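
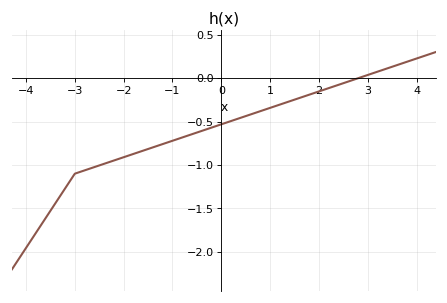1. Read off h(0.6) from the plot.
-0.418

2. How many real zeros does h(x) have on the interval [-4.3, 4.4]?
1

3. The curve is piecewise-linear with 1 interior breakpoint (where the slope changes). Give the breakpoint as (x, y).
(-3, -1.1)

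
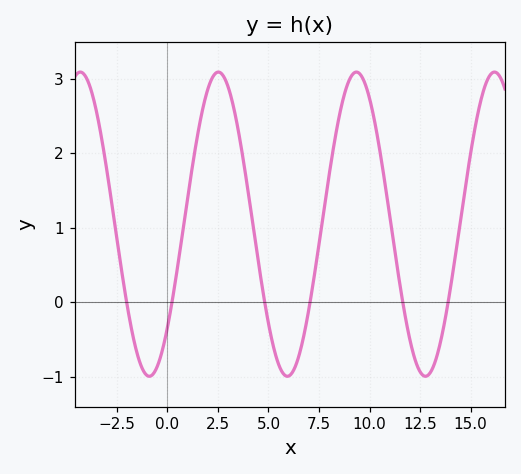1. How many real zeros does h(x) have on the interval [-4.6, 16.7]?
6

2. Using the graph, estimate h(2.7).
3.1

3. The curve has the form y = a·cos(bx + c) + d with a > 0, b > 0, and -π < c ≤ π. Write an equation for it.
y = 2.04cos(0.92x - 2.3) + 1.05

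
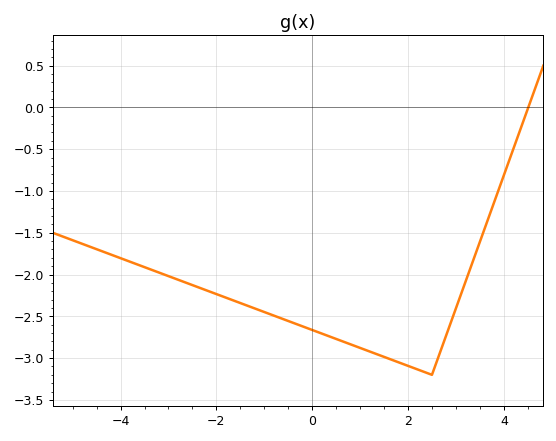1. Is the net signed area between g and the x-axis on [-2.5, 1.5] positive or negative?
negative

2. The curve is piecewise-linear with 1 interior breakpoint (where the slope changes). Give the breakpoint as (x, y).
(2.5, -3.2)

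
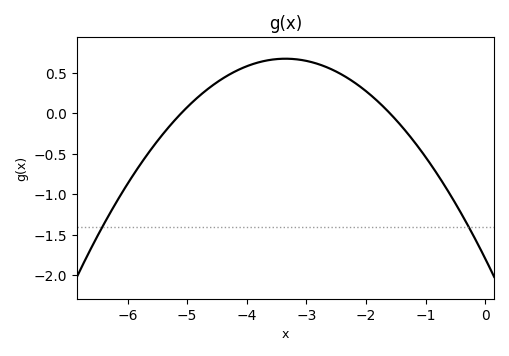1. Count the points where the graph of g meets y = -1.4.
2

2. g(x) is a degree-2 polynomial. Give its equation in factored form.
y = -0.22(x + 5.1)(x + 1.6)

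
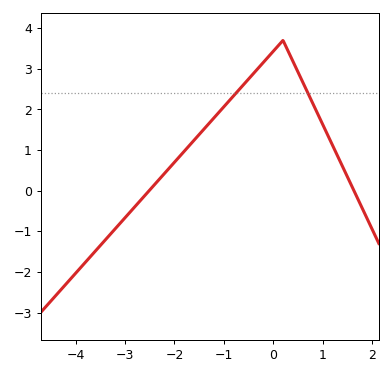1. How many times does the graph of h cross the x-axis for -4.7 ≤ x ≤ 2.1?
2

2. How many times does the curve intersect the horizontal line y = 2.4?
2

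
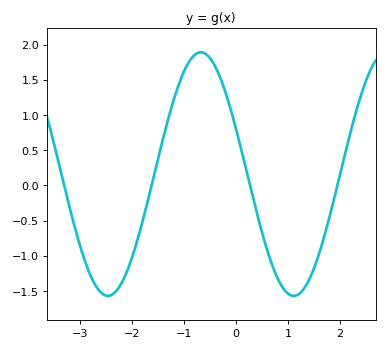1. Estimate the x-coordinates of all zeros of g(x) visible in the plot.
-3.3, -1.62, 0.269, 1.95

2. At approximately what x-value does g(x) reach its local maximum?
-0.677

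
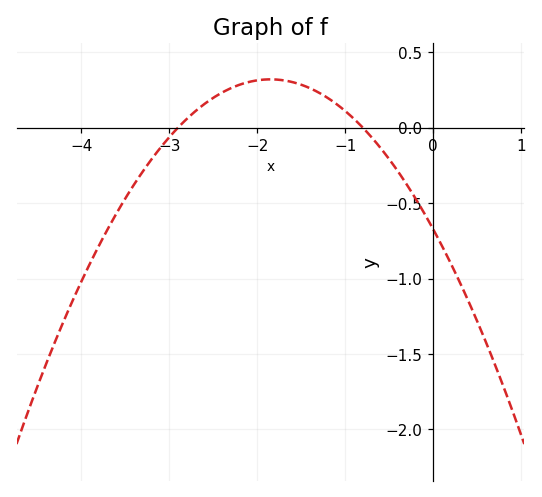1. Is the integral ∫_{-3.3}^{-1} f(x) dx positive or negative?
positive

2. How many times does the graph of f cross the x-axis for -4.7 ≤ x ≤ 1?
2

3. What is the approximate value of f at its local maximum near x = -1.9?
0.32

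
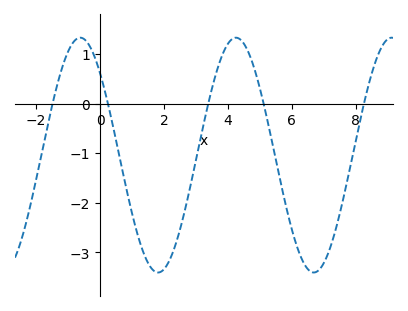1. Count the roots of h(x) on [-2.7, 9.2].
5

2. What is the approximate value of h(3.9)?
1.09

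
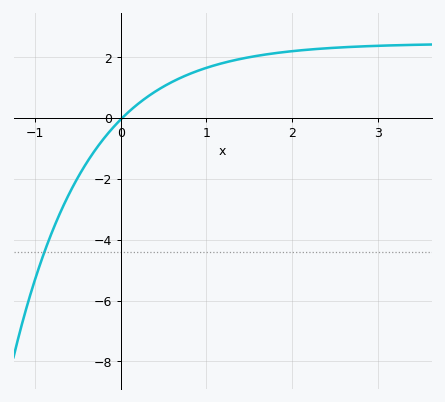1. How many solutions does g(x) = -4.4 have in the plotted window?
1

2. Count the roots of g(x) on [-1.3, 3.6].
1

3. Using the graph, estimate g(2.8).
2.35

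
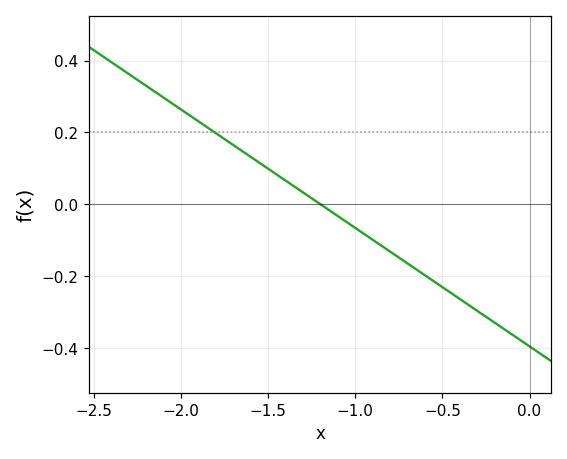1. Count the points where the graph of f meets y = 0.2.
1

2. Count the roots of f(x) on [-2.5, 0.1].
1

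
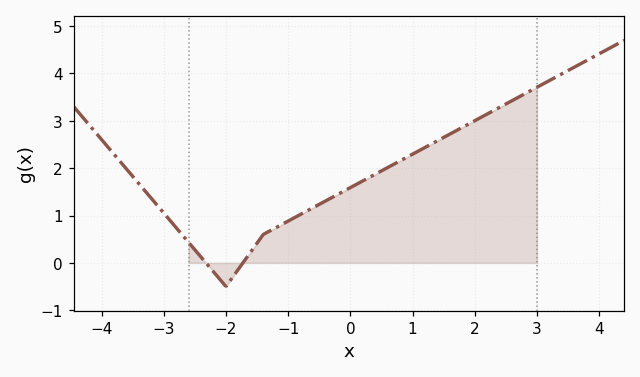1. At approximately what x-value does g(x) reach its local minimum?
-2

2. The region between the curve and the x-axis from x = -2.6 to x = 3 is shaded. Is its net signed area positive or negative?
positive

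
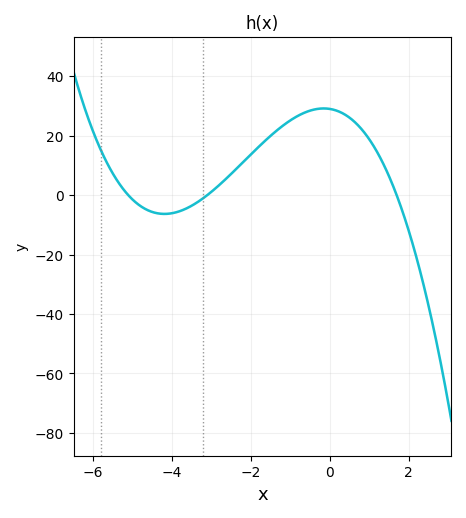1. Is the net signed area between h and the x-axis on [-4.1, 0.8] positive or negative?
positive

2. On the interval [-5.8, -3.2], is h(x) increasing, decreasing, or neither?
neither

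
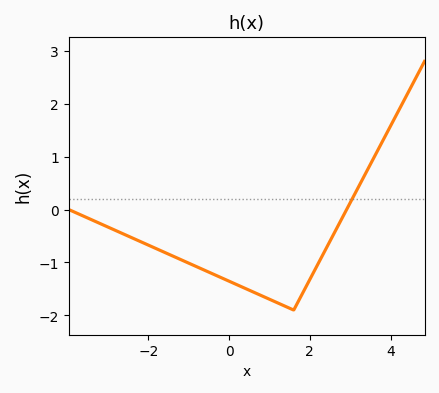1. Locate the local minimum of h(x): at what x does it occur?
1.6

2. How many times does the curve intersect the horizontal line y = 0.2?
1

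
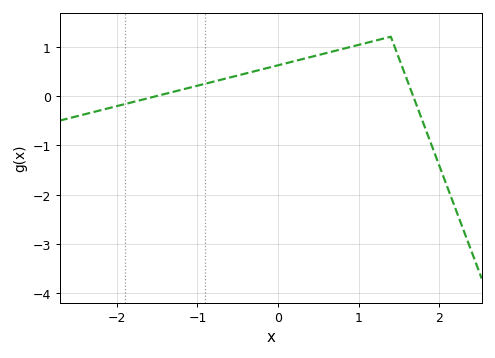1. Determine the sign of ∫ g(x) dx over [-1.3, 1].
positive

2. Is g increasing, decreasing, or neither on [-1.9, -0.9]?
increasing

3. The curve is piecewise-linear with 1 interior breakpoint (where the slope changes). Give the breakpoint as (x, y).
(1.4, 1.2)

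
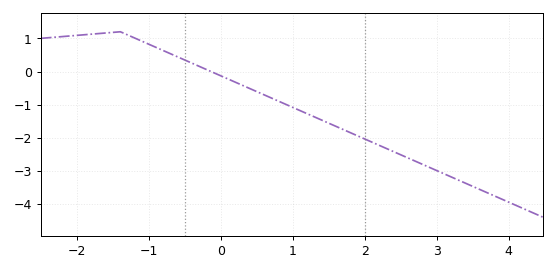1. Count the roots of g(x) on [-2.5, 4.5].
1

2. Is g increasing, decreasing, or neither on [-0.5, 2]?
decreasing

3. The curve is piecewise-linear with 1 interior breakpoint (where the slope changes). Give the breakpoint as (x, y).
(-1.4, 1.2)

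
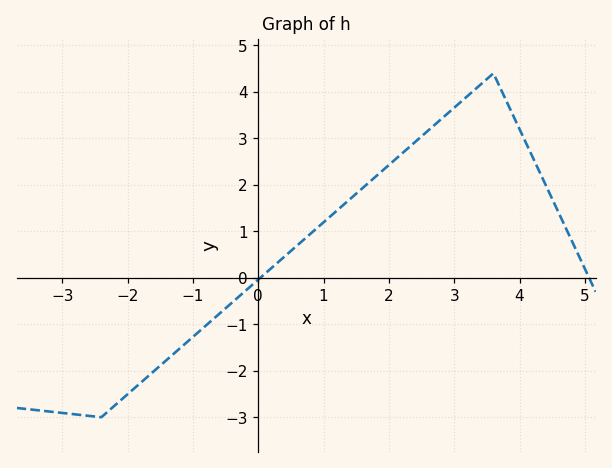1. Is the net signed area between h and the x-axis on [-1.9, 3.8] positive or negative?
positive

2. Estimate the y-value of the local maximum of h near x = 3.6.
4.4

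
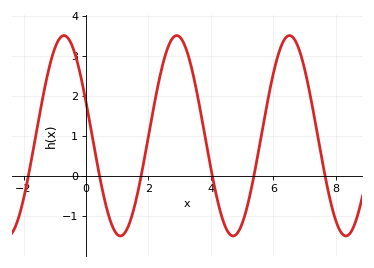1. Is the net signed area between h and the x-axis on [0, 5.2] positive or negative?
positive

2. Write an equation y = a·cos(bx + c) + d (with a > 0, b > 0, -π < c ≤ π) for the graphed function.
y = 2.5cos(1.74x + 1.23) + 1.01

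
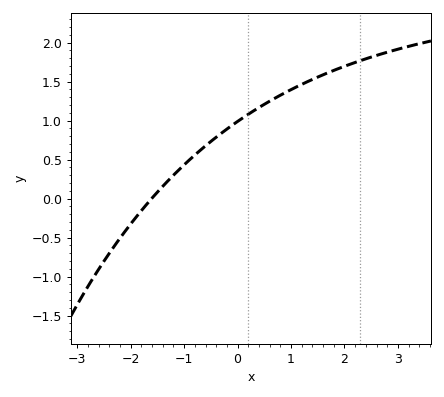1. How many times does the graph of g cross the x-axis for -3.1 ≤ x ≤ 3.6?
1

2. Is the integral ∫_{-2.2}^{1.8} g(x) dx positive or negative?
positive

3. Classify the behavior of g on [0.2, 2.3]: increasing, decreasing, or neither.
increasing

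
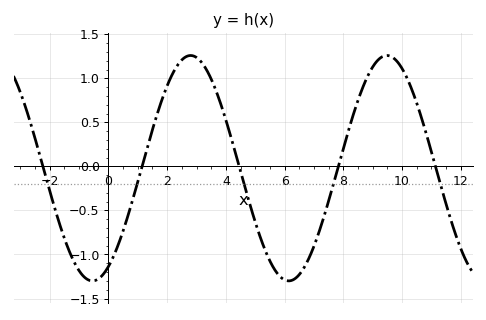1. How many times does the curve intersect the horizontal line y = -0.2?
5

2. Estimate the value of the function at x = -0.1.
-1.19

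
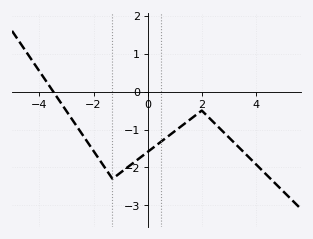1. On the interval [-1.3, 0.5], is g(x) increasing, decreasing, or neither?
increasing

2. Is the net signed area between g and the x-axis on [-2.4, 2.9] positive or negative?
negative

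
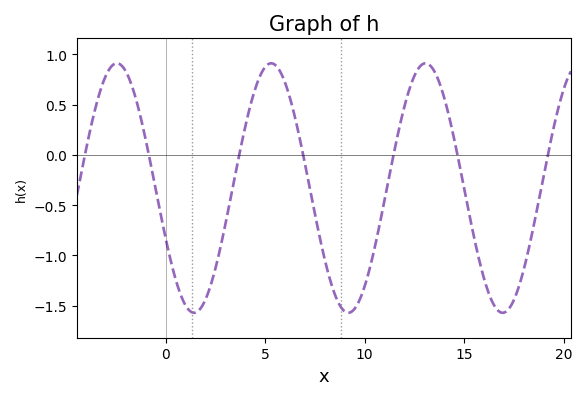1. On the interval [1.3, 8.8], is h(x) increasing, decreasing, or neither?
neither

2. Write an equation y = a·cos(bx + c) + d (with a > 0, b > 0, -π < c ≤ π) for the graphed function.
y = 1.24cos(0.81x + 1.99) - 0.33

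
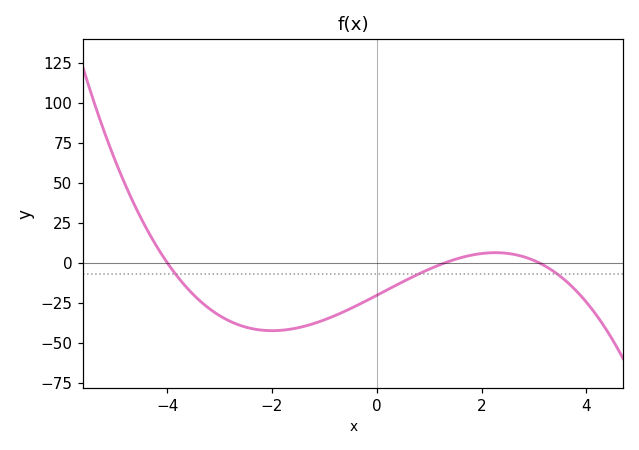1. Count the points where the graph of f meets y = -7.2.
3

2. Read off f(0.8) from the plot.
-6.96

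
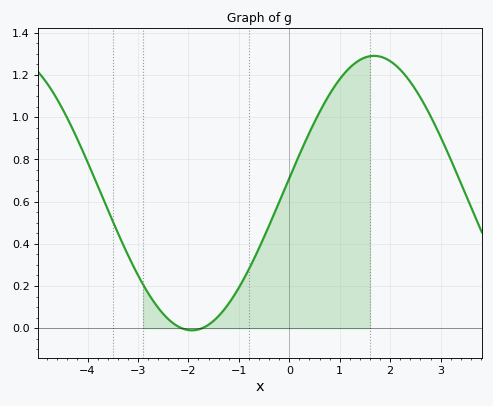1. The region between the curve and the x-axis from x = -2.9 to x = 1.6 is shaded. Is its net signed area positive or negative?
positive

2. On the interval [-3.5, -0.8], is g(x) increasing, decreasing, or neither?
neither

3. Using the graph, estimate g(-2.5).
0.06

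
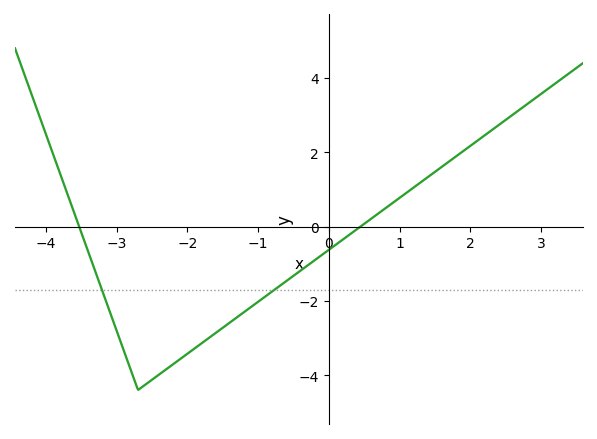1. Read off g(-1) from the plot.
-2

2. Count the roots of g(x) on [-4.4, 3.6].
2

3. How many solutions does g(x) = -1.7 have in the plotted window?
2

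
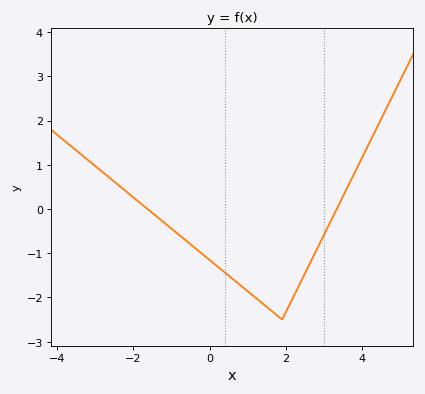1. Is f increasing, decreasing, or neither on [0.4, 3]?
neither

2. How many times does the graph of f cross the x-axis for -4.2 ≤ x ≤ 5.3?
2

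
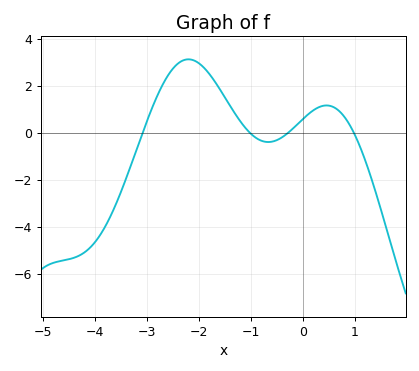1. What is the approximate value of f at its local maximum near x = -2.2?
3.13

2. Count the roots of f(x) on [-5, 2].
4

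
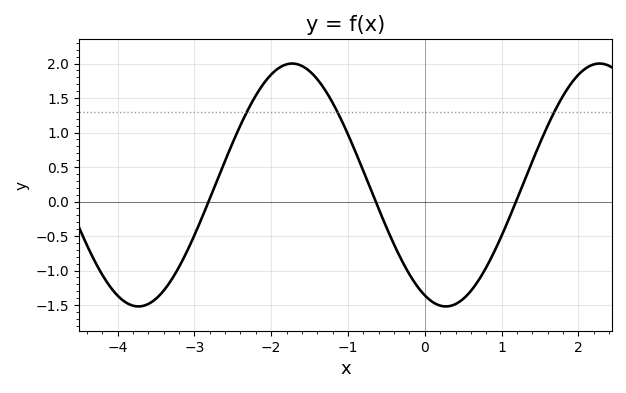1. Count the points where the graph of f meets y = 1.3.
3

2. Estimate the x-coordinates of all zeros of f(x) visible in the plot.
-2.81, -0.639, 1.19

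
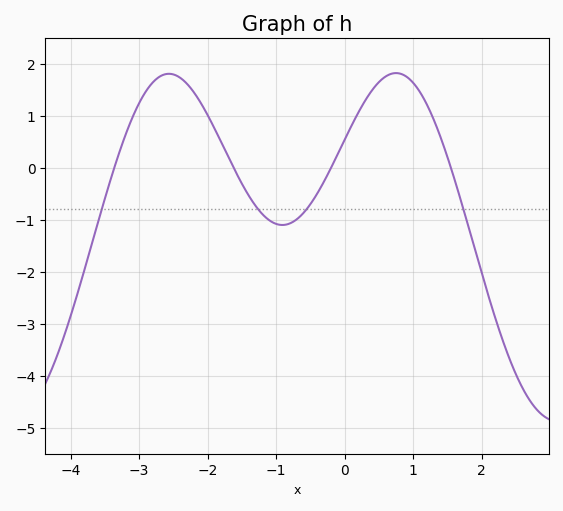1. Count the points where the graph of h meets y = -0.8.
4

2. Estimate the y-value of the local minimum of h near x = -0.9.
-1.1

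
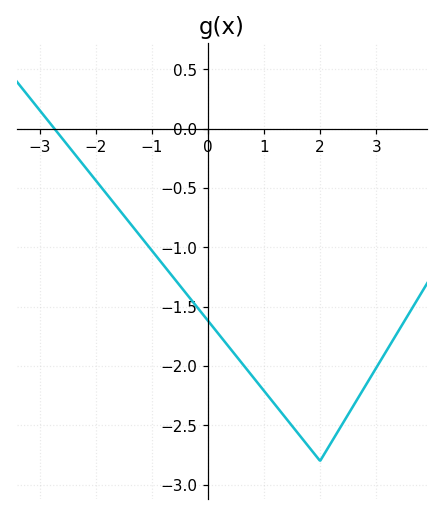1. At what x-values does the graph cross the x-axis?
-2.74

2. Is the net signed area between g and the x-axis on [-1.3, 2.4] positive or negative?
negative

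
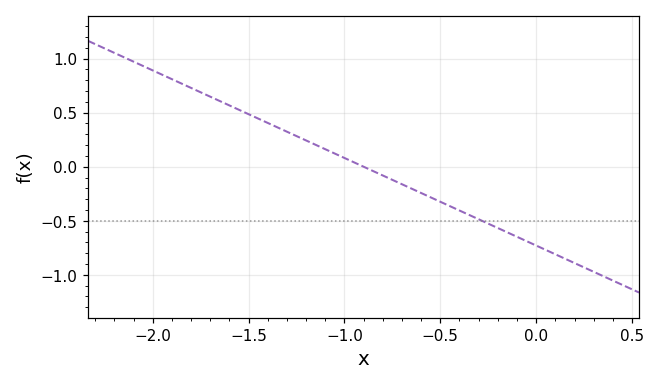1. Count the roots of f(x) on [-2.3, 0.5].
1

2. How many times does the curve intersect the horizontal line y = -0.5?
1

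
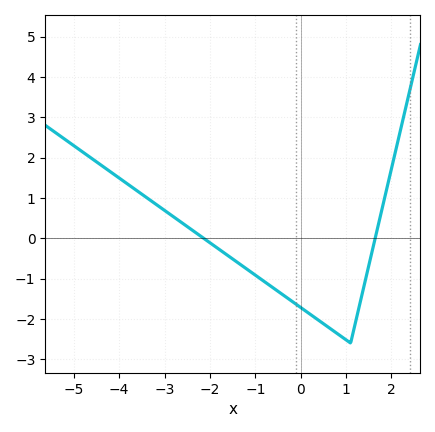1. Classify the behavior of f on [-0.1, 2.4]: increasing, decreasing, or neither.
neither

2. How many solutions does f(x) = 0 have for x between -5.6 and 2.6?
2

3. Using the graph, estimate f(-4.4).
1.8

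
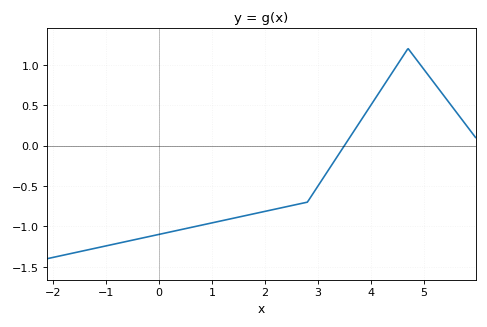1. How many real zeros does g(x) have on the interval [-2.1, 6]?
1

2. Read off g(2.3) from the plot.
-0.75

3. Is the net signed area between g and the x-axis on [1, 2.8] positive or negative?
negative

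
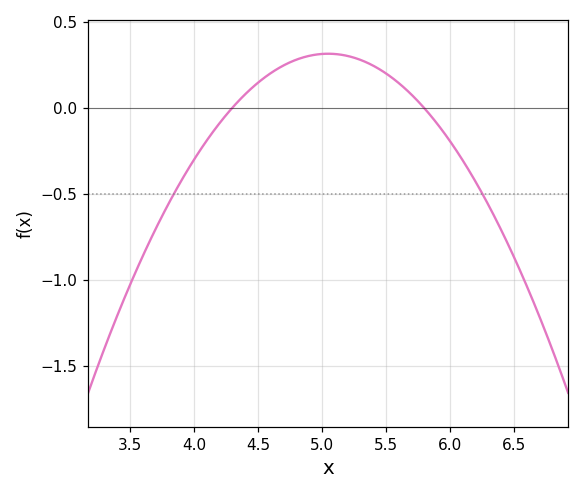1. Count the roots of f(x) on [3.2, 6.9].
2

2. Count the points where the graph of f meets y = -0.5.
2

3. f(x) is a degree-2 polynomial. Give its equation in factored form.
y = -0.56(x - 4.3)(x - 5.8)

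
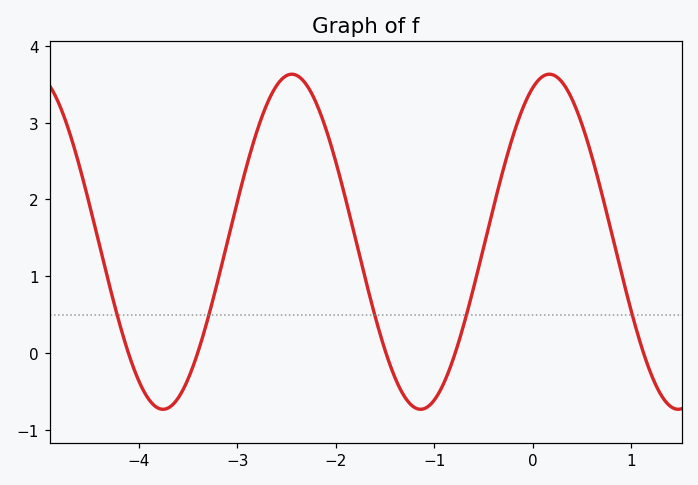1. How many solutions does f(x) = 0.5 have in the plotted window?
5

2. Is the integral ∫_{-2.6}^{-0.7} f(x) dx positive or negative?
positive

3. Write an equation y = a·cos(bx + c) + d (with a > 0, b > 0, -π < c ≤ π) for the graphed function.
y = 2.18cos(2.4x - 0.41) + 1.45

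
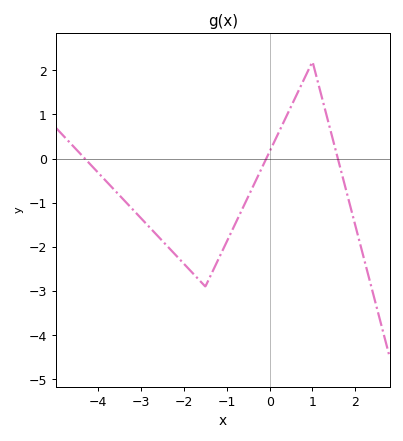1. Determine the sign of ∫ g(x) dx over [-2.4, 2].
negative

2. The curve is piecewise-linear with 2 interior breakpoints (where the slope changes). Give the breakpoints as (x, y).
(-1.5, -2.9); (1, 2.2)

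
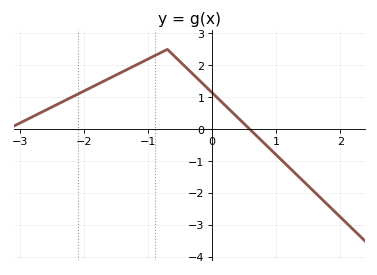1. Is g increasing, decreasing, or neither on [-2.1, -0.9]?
increasing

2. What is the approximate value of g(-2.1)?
1.1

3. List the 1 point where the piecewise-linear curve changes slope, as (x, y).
(-0.7, 2.5)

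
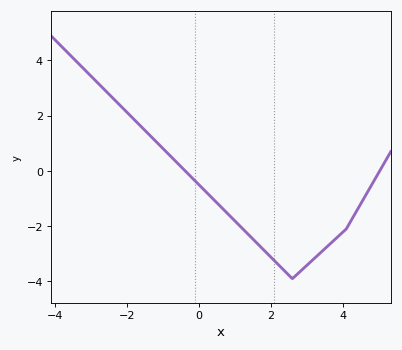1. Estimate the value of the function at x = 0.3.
-0.8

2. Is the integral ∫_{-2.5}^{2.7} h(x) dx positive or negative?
negative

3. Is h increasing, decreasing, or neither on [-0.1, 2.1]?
decreasing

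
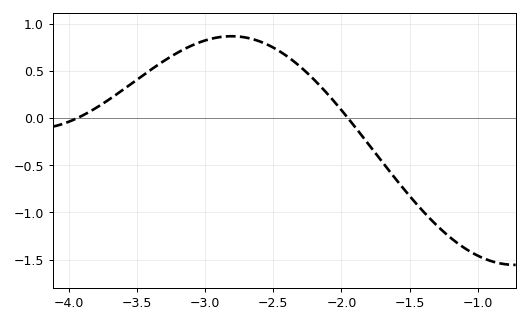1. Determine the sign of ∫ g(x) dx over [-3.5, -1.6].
positive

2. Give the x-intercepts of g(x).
-3.94, -1.95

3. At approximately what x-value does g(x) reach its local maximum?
-2.81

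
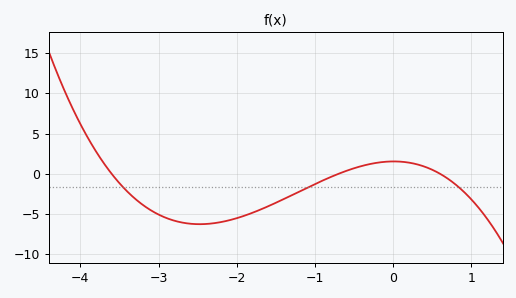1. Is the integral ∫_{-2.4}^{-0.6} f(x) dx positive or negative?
negative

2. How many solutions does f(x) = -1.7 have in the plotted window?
3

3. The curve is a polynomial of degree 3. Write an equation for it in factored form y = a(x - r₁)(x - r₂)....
y = -1.02(x + 3.6)(x + 0.7)(x - 0.6)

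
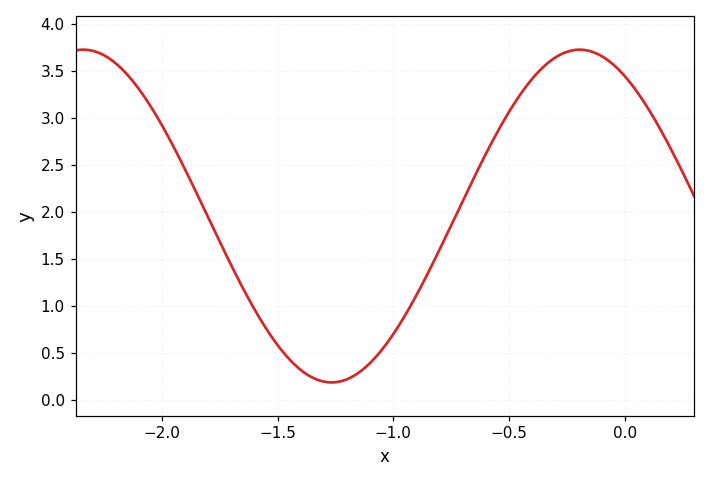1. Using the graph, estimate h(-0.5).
3.05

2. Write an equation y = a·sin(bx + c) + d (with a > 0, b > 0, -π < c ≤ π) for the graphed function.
y = 1.77sin(2.9x + 2.1) + 1.96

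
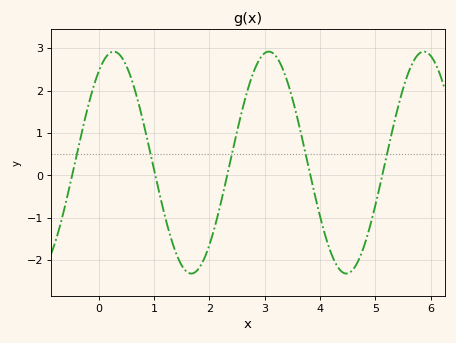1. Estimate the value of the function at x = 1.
0.121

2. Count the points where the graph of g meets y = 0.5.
5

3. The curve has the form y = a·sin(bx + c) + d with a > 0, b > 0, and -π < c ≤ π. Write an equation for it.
y = 2.62sin(2.24x + 0.97) + 0.3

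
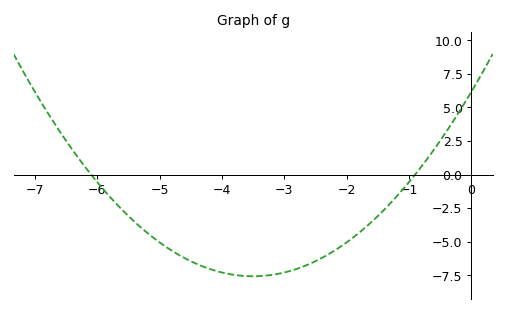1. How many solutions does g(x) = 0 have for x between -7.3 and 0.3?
2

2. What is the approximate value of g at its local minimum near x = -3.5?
-7.57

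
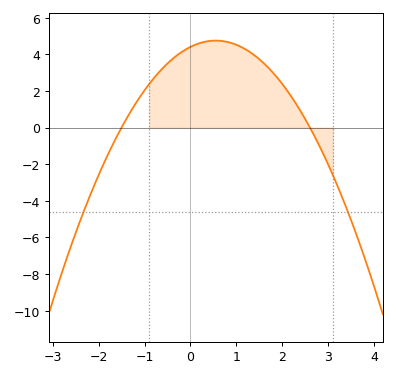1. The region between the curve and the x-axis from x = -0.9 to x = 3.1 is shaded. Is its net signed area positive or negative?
positive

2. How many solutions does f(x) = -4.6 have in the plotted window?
2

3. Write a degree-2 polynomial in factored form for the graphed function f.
y = -1.13(x + 1.5)(x - 2.6)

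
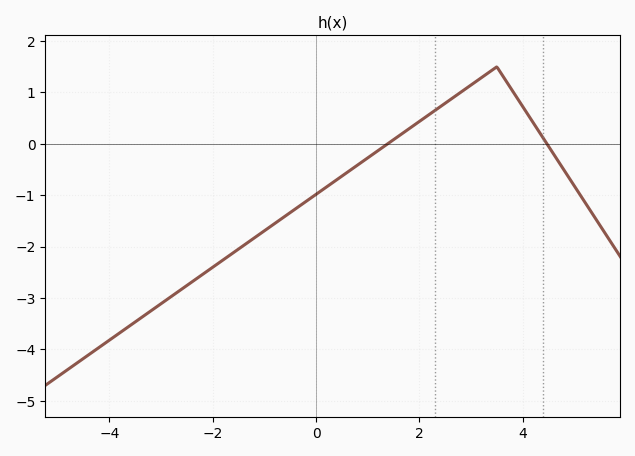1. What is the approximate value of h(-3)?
-3.11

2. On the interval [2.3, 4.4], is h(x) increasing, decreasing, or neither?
neither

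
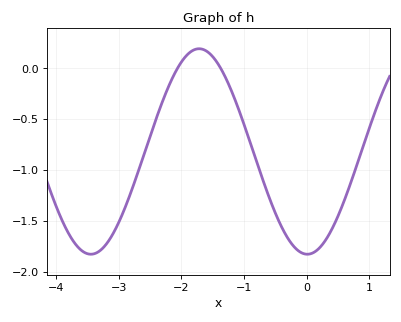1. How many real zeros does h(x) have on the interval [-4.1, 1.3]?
2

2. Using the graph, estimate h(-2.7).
-1.05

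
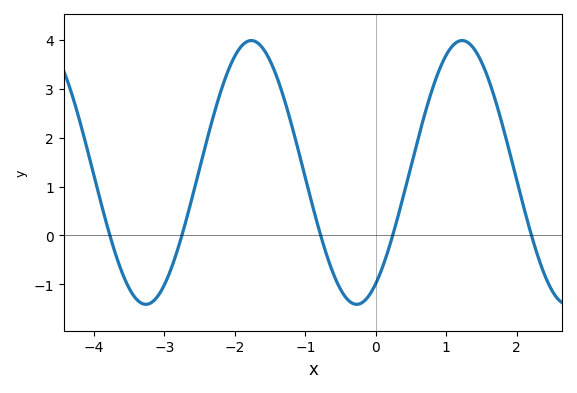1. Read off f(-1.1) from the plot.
1.74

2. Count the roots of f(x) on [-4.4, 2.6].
5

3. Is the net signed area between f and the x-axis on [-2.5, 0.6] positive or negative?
positive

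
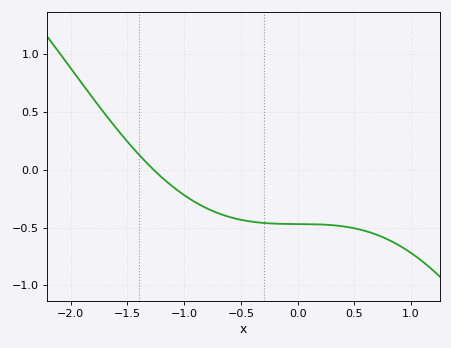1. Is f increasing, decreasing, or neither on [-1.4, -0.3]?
decreasing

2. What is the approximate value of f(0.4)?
-0.489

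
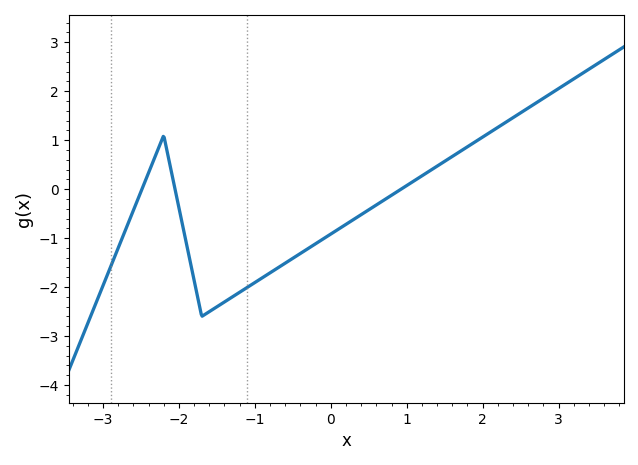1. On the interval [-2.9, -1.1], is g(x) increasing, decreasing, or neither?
neither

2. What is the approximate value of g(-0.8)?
-1.7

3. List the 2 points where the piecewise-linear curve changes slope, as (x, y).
(-2.2, 1.1); (-1.7, -2.6)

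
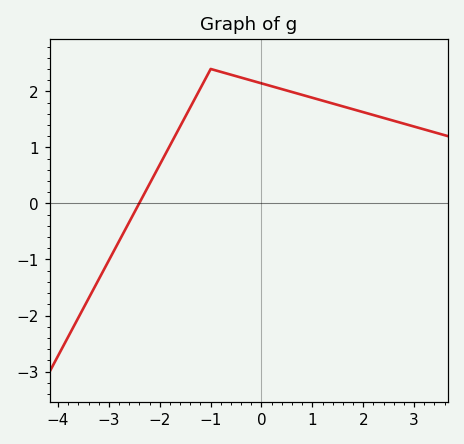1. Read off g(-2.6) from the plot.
-0.331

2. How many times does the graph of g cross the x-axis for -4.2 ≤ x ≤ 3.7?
1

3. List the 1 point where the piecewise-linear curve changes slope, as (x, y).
(-1, 2.4)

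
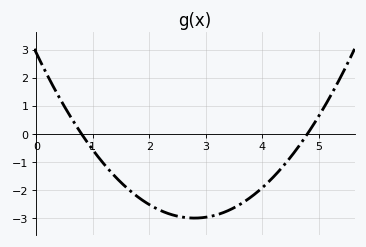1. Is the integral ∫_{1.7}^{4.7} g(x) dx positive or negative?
negative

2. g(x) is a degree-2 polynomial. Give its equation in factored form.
y = 0.75(x - 0.8)(x - 4.8)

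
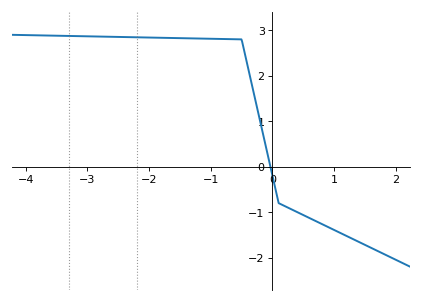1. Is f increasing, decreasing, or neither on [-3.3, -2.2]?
decreasing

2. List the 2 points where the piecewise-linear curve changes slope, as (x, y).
(-0.5, 2.8); (0.1, -0.8)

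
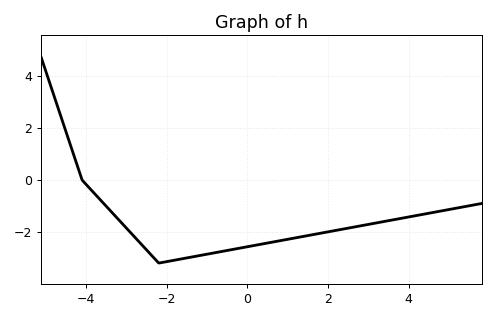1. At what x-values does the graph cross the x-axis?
-4.2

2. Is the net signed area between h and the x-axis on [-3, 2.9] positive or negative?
negative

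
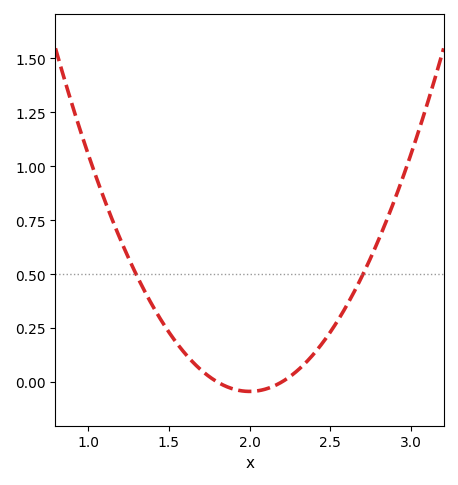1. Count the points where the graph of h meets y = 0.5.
2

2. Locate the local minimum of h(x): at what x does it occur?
2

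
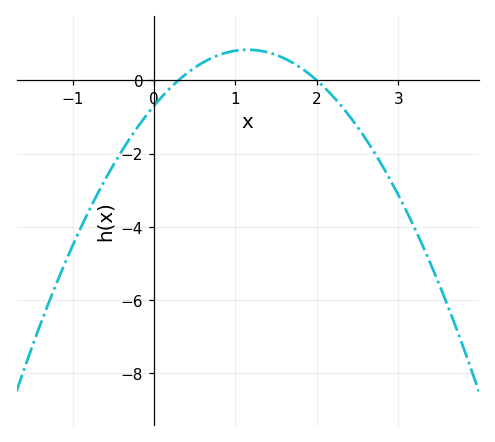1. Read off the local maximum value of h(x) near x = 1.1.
0.838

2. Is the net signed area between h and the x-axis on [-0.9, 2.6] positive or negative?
negative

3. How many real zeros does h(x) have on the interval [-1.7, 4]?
2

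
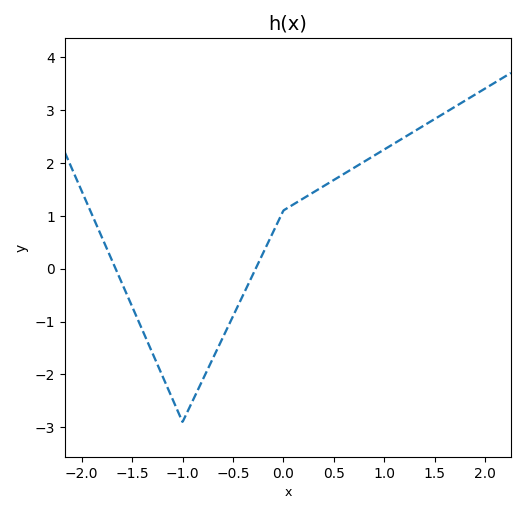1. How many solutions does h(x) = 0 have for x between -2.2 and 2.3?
2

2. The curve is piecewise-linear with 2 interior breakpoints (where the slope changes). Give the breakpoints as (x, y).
(-1, -2.9); (0, 1.1)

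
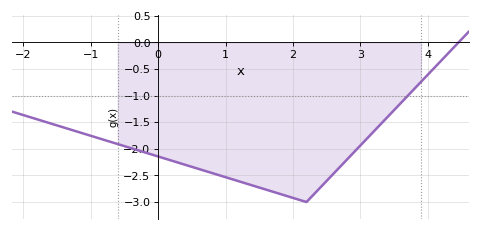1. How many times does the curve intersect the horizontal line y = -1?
1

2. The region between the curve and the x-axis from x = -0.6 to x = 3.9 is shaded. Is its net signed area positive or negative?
negative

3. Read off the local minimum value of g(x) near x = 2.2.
-3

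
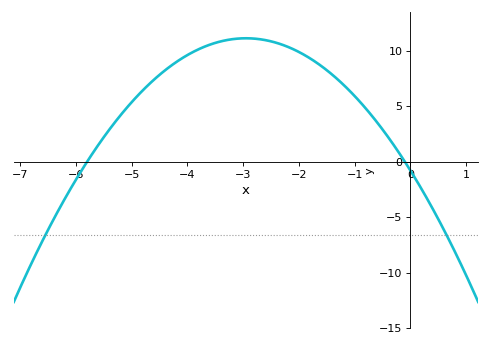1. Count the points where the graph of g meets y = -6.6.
2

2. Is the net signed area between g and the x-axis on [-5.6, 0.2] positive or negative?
positive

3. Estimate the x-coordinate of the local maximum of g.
-2.95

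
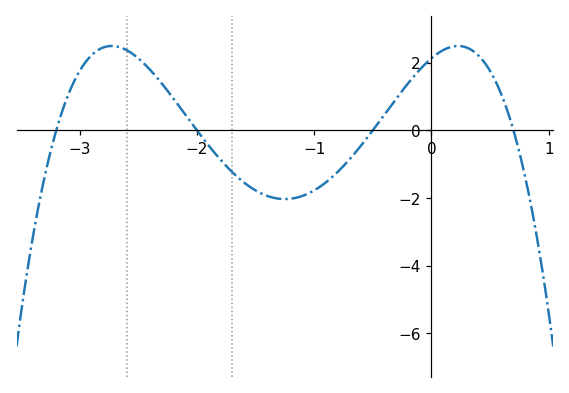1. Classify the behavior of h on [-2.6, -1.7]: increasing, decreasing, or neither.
decreasing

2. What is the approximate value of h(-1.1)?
-2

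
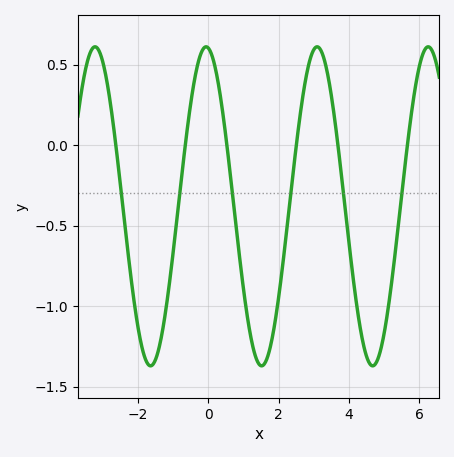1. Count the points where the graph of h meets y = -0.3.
6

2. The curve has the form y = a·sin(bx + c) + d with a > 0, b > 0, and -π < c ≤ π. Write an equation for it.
y = 0.99sin(2x + 1.7) - 0.38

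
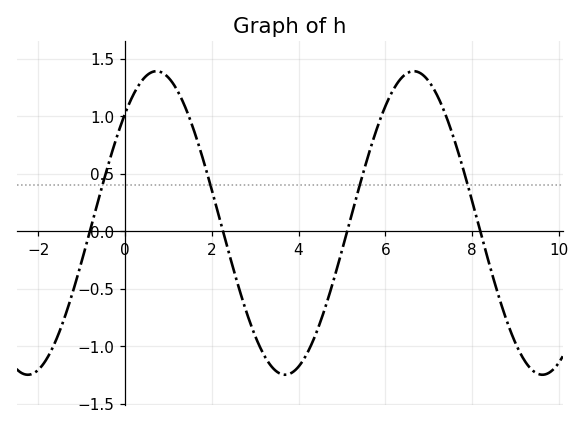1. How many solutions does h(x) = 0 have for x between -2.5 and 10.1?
4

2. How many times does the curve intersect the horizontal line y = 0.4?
4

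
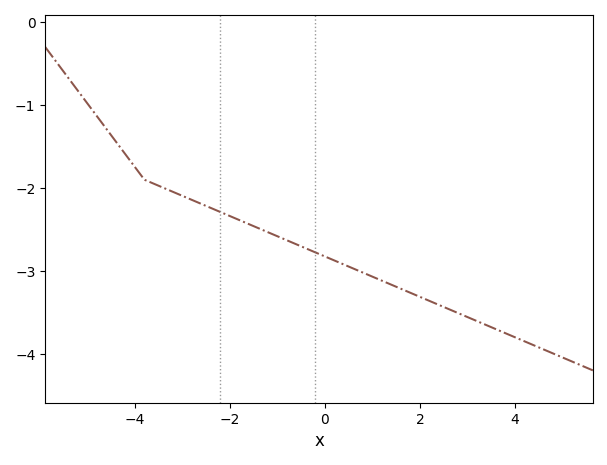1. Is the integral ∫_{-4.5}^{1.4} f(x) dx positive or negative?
negative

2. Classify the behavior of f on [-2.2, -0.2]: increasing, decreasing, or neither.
decreasing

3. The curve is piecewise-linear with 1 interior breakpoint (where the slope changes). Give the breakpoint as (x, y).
(-3.8, -1.9)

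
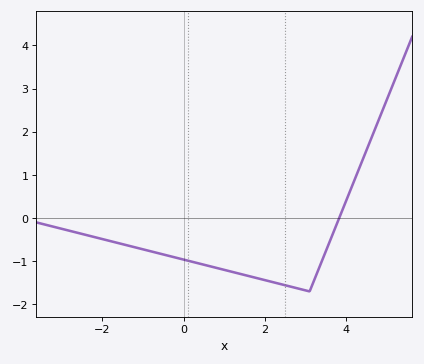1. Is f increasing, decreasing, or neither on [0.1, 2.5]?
decreasing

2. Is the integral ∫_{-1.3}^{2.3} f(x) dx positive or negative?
negative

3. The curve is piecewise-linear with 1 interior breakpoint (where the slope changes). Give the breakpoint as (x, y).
(3.1, -1.7)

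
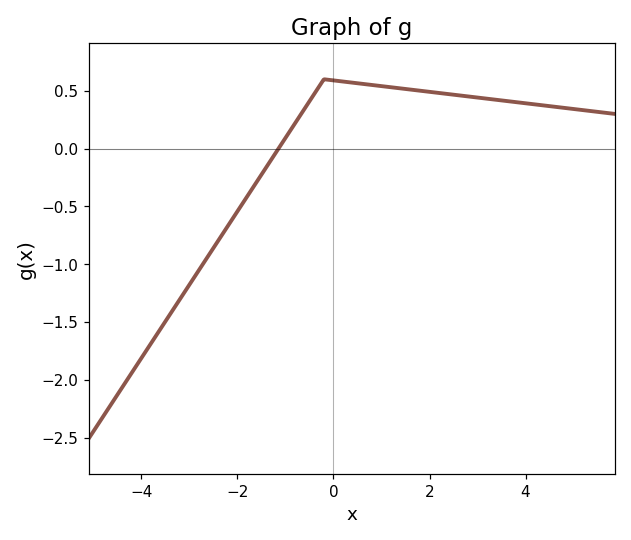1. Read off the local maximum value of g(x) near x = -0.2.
0.6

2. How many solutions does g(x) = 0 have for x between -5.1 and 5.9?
1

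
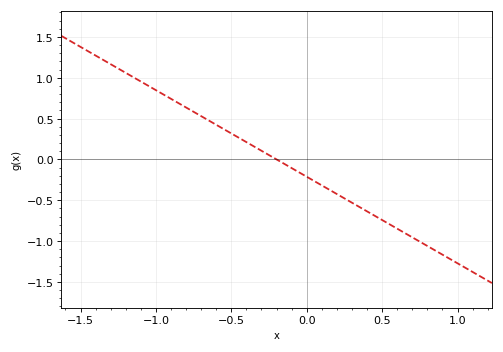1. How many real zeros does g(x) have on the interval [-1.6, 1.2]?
1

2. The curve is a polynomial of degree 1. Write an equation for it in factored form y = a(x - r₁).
y = -1.06(x + 0.2)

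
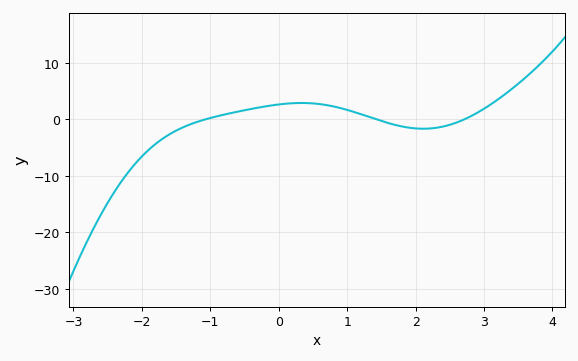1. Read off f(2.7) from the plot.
0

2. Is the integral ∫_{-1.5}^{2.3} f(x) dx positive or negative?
positive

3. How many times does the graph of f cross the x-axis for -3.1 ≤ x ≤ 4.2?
3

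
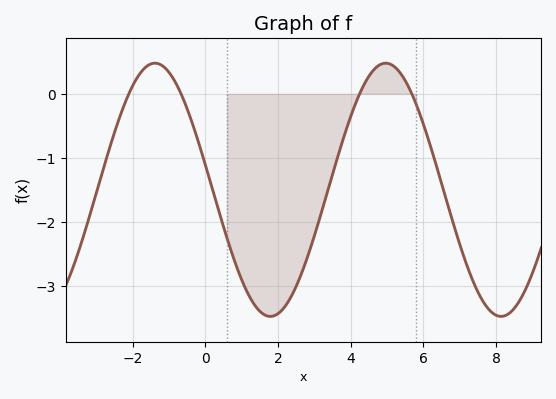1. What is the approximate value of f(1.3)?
-3.3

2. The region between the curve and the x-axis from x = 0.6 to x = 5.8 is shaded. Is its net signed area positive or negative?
negative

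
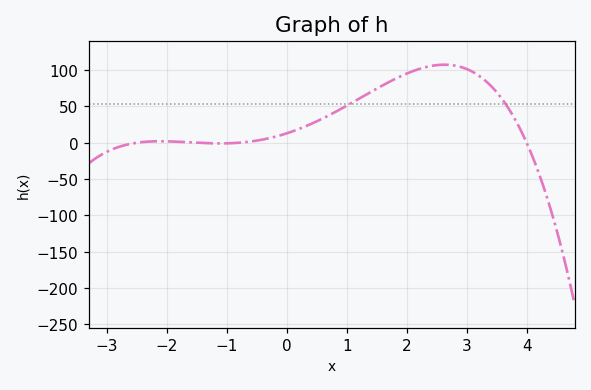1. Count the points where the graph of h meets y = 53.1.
2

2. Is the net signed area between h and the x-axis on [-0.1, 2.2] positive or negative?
positive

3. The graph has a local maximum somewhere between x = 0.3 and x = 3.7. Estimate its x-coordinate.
2.63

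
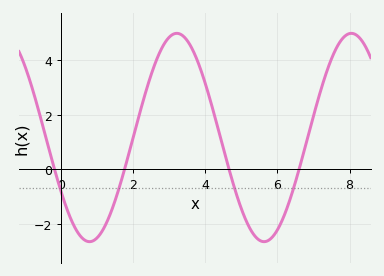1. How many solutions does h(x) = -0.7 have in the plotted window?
4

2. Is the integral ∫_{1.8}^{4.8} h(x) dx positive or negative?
positive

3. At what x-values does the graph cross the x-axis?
-0.2, 1.8, 4.6, 6.6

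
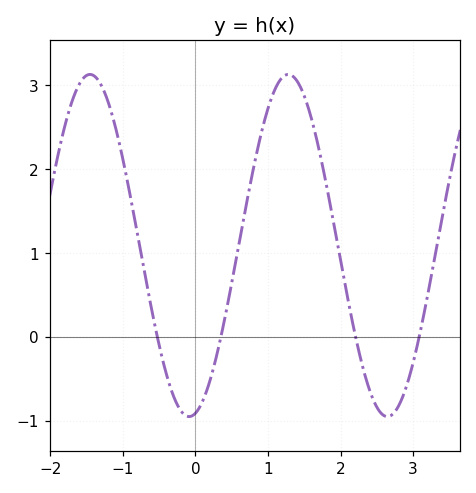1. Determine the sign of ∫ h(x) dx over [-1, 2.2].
positive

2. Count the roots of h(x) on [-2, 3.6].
4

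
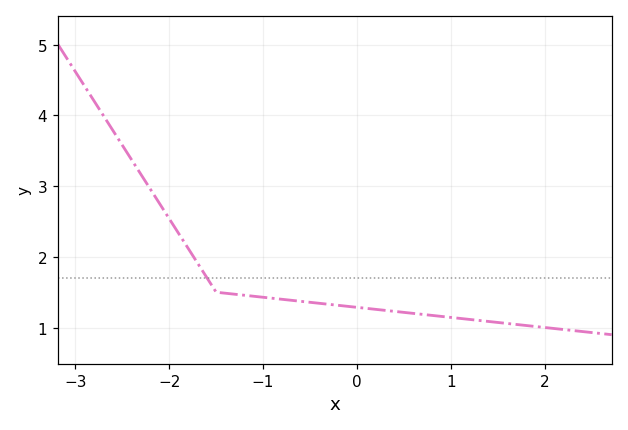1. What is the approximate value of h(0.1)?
1.3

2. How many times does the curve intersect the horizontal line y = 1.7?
1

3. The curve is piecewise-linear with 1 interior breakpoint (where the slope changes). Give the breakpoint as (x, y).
(-1.5, 1.5)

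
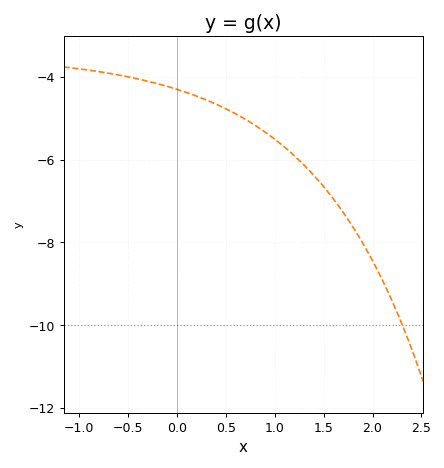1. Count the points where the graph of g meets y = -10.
1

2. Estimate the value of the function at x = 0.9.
-5.33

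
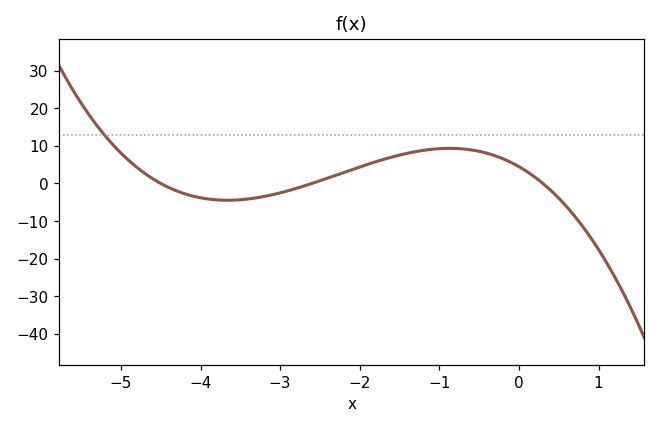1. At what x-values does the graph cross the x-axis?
-4.5, -2.6, 0.3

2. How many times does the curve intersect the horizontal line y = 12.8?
1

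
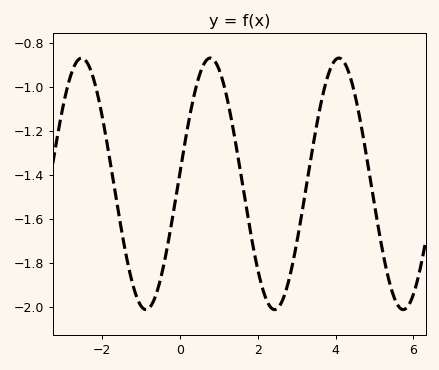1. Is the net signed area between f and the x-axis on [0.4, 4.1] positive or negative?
negative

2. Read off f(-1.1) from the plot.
-1.96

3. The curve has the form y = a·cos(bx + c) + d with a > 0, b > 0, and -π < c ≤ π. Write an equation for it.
y = 0.57cos(1.9x - 1.5) - 1.44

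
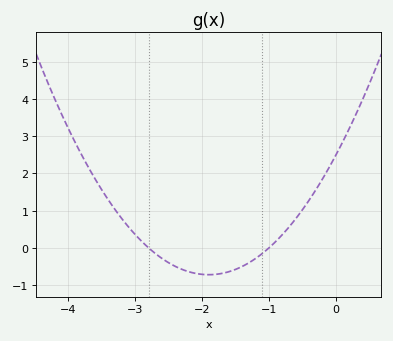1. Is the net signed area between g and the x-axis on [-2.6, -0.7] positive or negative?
negative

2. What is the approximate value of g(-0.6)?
0.783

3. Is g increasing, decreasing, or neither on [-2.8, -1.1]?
neither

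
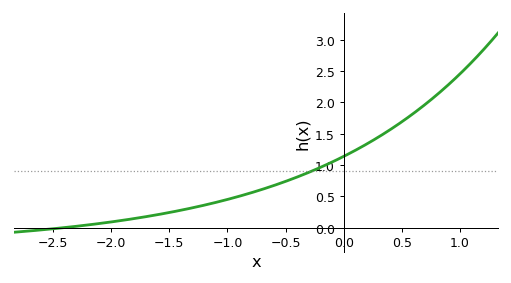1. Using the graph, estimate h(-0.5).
0.74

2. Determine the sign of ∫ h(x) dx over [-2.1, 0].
positive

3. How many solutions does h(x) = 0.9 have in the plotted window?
1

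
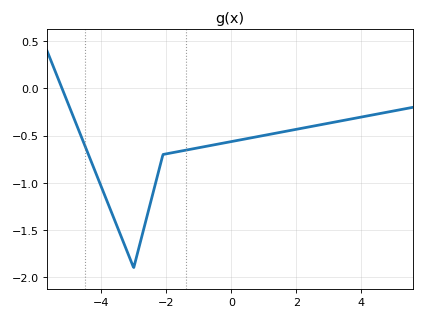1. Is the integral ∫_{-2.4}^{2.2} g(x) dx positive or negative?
negative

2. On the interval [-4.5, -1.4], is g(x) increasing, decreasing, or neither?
neither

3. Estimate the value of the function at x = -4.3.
-0.78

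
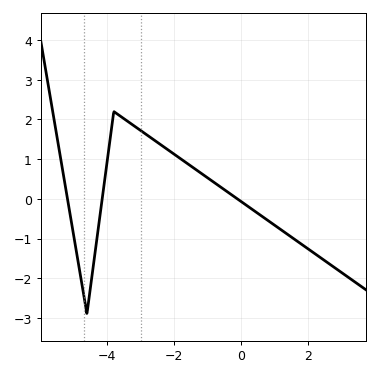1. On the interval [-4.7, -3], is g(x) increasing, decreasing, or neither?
neither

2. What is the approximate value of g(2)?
-1.26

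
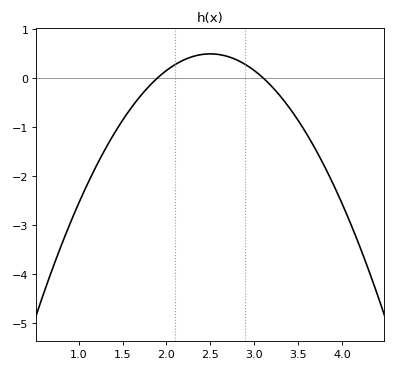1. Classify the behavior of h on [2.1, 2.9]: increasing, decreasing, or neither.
neither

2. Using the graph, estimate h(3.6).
-1.1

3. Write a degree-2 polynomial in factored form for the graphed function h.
y = -1.35(x - 1.9)(x - 3.1)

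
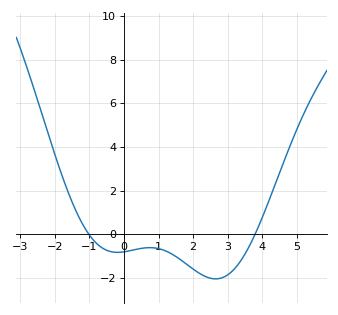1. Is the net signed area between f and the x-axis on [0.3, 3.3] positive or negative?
negative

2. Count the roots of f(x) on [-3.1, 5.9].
2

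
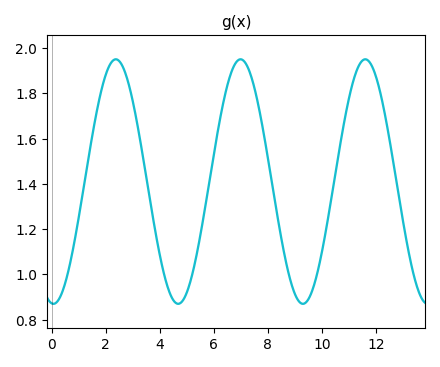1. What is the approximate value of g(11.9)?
1.9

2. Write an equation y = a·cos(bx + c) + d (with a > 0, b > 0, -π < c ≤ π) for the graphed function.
y = 0.54cos(1.4x + 3.1) + 1.41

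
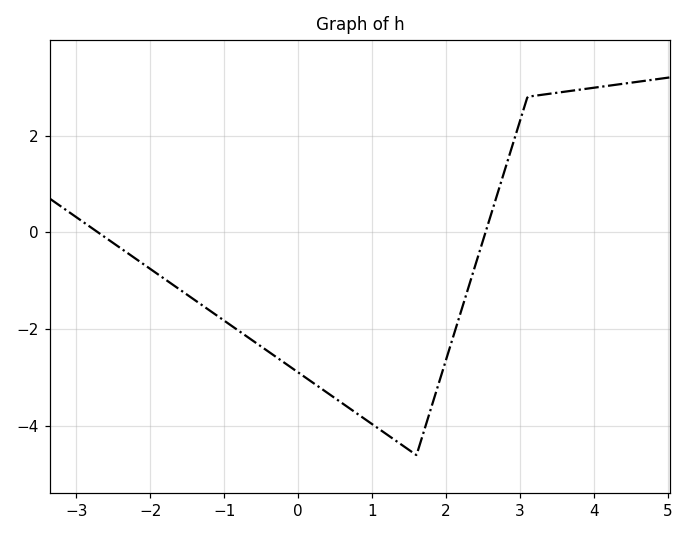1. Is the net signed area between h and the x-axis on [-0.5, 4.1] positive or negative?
negative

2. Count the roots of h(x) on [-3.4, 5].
2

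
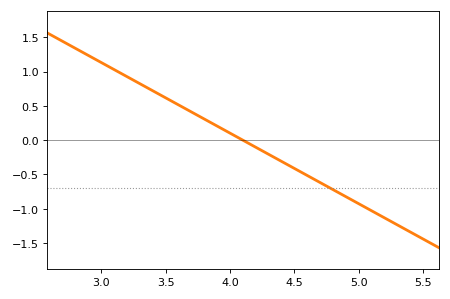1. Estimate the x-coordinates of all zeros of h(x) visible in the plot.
4.1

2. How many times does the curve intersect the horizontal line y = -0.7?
1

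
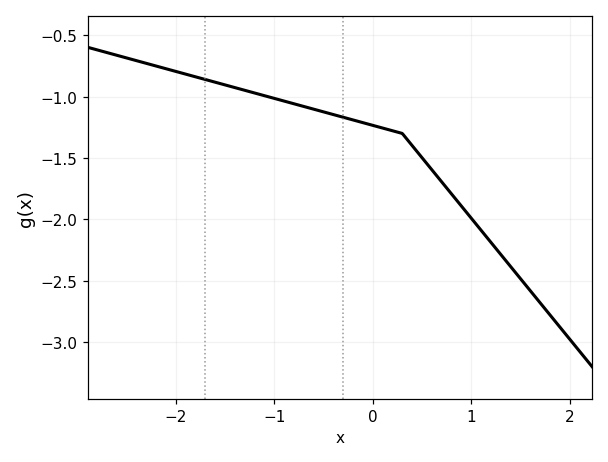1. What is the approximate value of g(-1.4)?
-0.927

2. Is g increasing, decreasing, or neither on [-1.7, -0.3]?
decreasing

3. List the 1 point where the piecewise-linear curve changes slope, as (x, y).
(0.3, -1.3)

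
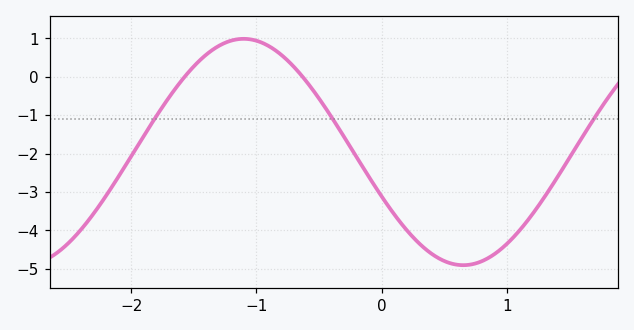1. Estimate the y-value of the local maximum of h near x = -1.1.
0.99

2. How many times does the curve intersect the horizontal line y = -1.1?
3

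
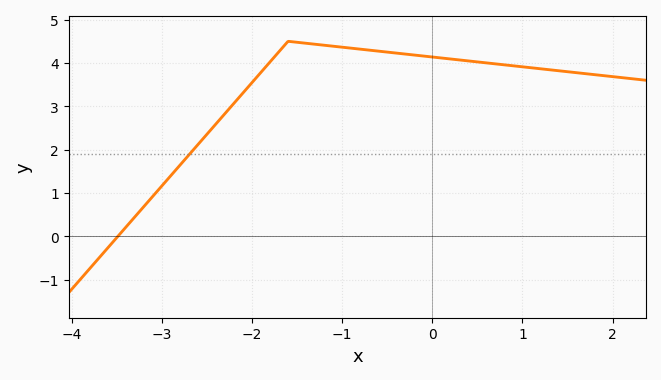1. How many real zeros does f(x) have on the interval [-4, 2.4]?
1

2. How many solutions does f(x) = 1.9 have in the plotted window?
1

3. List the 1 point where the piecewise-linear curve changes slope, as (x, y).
(-1.6, 4.5)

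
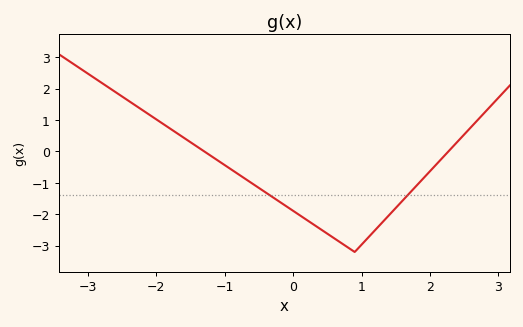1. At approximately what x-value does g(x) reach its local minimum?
0.9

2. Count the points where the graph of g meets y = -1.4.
2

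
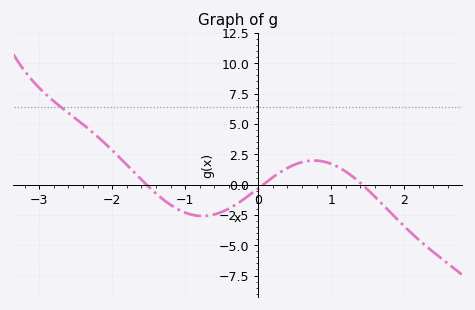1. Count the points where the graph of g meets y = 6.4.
1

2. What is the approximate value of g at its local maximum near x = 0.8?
2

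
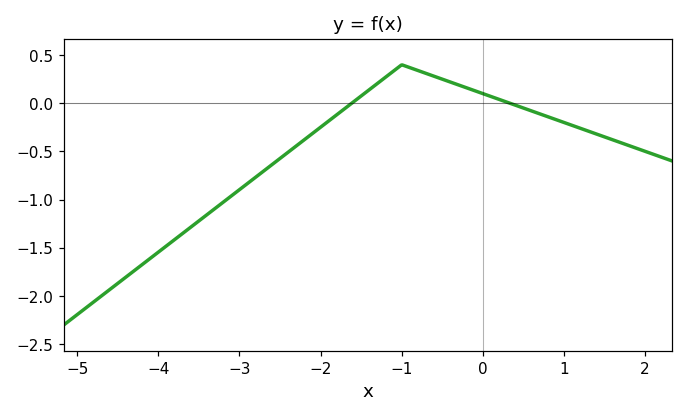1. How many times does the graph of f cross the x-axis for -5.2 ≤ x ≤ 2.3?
2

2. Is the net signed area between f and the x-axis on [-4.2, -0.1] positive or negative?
negative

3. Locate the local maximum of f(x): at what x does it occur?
-1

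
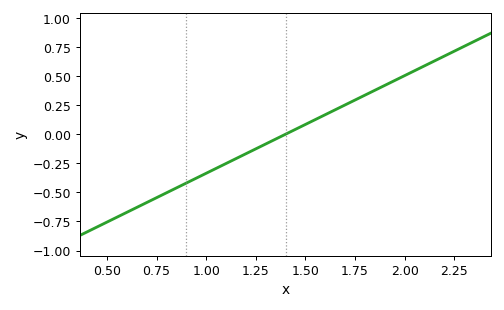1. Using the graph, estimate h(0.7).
-0.588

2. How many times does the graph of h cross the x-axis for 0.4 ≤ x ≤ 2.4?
1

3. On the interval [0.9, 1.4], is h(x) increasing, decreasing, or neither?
increasing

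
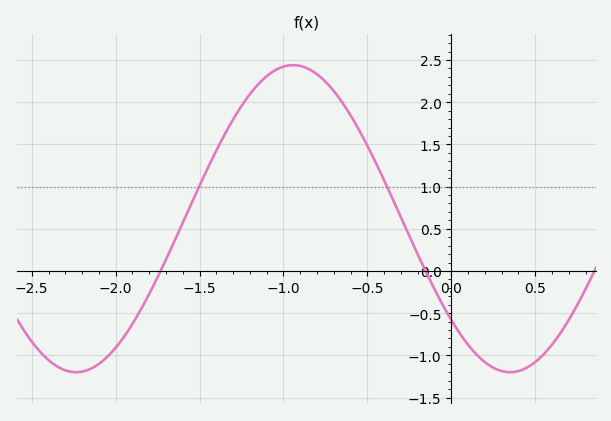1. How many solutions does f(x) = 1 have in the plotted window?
2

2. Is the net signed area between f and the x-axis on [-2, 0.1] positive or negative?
positive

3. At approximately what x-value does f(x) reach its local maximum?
-0.942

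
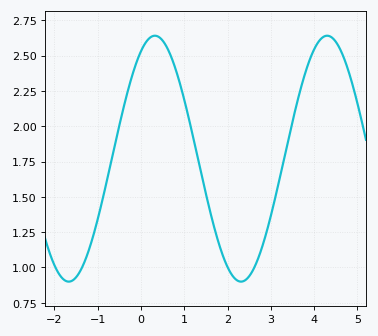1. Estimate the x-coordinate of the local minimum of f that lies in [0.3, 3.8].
2.31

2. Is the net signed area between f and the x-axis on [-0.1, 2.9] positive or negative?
positive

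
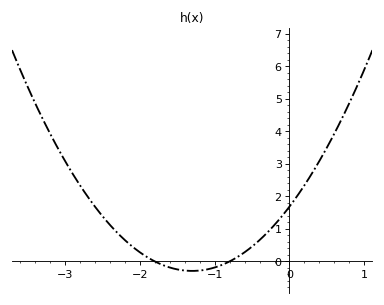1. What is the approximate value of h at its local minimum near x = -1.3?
-0.3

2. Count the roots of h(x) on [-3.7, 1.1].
2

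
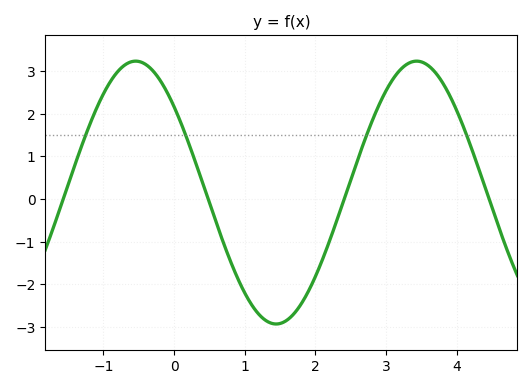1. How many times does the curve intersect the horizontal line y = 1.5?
4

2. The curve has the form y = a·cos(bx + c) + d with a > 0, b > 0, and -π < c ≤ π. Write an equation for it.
y = 3.08cos(1.6x + 0.86) + 0.15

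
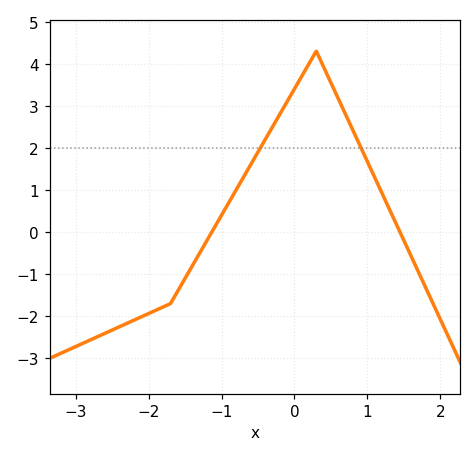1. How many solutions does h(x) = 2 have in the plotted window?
2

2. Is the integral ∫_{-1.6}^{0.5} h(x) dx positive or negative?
positive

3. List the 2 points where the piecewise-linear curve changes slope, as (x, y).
(-1.7, -1.7); (0.3, 4.3)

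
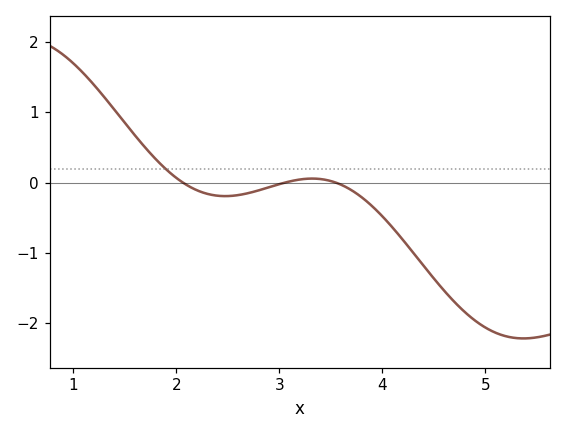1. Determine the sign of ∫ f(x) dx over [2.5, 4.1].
negative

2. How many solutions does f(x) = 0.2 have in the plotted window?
1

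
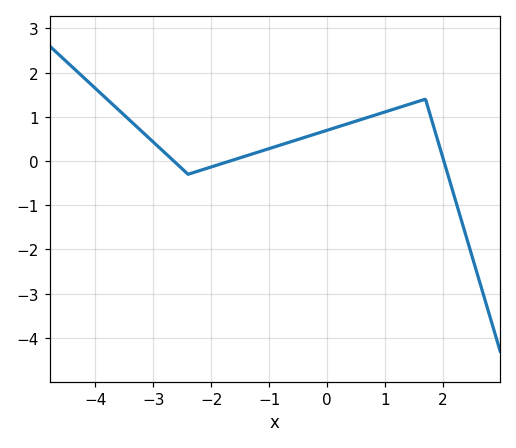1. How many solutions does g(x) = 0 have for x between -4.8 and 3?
3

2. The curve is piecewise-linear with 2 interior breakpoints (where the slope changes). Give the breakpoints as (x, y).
(-2.4, -0.3); (1.7, 1.4)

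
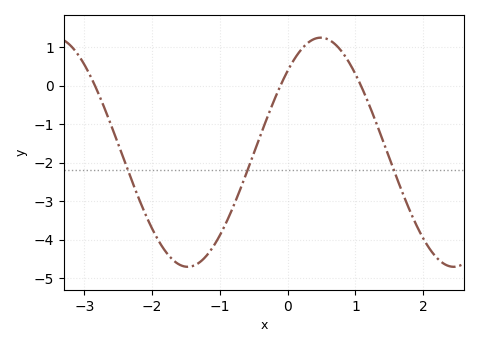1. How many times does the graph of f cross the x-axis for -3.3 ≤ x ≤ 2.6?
3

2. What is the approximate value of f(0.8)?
0.9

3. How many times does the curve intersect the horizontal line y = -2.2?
3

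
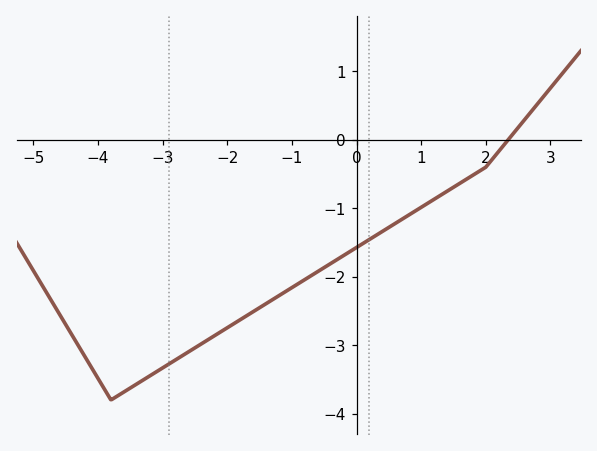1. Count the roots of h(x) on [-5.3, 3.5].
1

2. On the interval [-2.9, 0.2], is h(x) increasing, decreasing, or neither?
increasing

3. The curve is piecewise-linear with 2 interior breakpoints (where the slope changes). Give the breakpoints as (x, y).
(-3.8, -3.8); (2, -0.4)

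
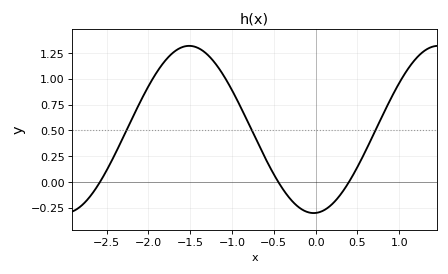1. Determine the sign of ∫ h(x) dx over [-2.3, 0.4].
positive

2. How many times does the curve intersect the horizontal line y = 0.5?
3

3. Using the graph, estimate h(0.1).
-0.28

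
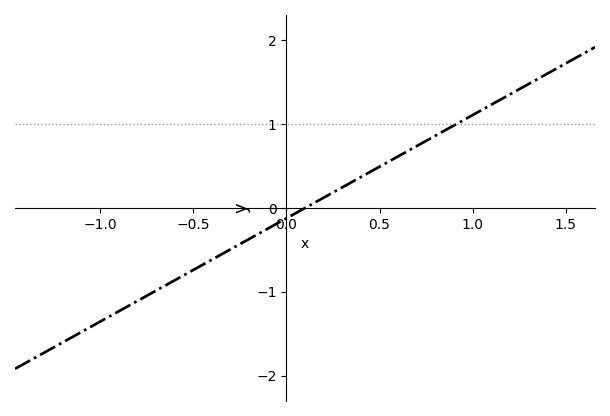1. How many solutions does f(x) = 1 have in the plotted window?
1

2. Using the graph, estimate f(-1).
-1.35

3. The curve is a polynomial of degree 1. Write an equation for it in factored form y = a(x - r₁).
y = 1.23(x - 0.1)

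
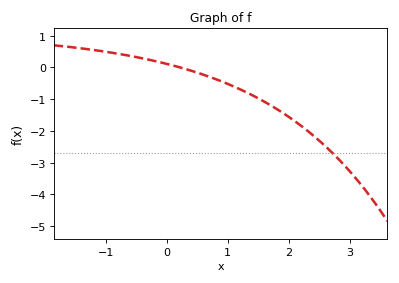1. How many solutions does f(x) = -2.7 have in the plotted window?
1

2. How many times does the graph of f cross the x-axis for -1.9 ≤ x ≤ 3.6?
1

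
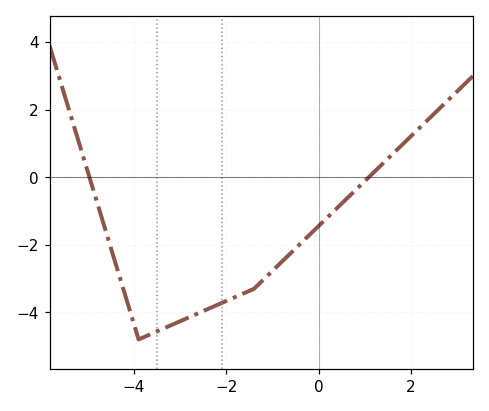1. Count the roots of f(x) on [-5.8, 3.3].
2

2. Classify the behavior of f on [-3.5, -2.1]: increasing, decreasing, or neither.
increasing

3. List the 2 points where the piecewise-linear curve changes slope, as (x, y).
(-3.9, -4.8); (-1.4, -3.3)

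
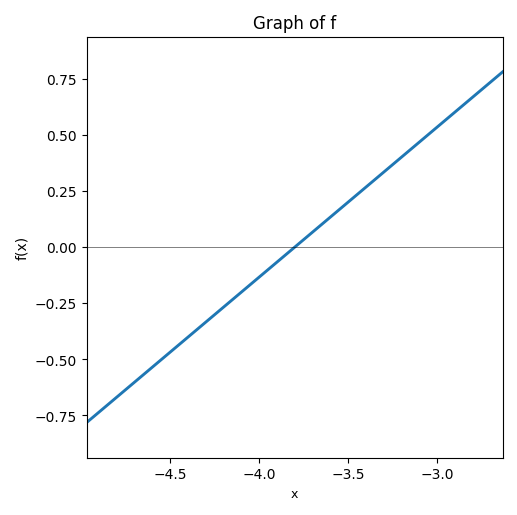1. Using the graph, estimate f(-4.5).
-0.469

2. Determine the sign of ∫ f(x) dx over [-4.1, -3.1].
positive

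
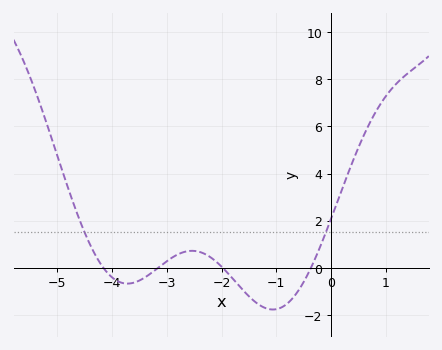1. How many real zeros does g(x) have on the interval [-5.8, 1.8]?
4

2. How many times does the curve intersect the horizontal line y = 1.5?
2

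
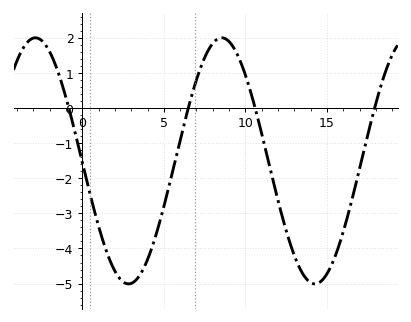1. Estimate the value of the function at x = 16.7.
-2.3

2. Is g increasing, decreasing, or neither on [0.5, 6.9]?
neither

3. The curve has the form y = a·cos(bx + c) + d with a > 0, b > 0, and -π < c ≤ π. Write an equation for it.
y = 3.51cos(0.55x + 1.58) - 1.5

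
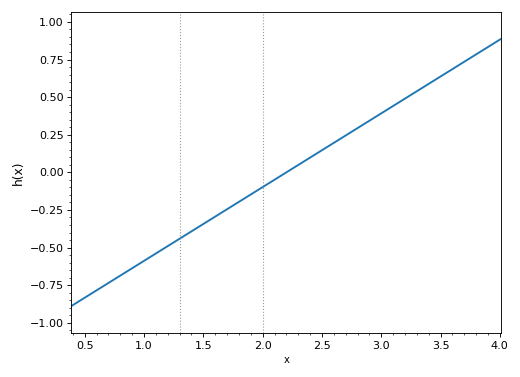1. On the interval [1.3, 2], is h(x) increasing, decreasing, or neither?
increasing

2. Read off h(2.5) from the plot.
0.15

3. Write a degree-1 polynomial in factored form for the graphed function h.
y = 0.49(x - 2.2)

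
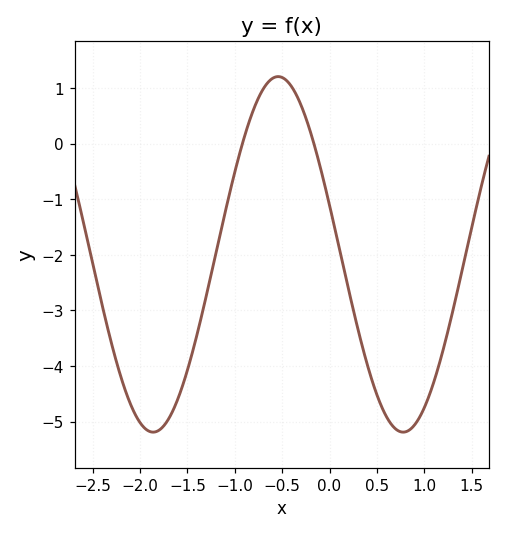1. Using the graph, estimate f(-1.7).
-4.95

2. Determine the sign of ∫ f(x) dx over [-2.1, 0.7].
negative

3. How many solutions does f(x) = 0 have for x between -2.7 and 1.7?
2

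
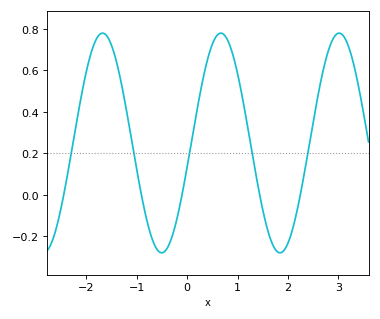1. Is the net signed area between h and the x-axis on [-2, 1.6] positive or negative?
positive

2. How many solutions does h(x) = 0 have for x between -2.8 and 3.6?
5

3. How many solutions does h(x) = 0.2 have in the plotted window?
5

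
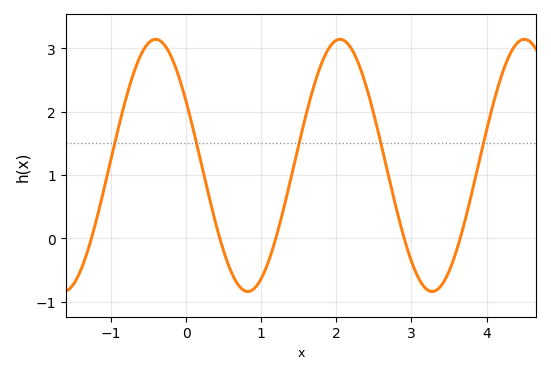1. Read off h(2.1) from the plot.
3.1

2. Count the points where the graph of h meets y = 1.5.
5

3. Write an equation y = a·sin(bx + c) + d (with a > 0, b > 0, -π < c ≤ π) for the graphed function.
y = 1.99sin(2.6x + 2.6) + 1.15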